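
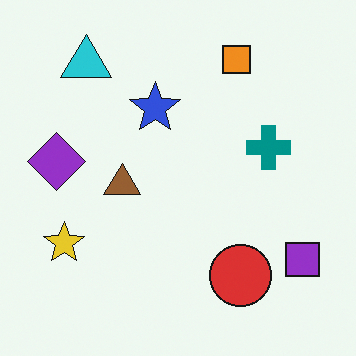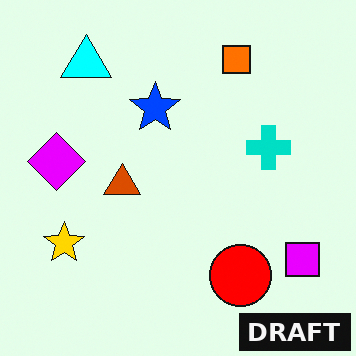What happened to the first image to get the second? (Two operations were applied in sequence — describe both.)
Made much more vivid (saturation change), then watermarked with the text "DRAFT" in the lower-right corner.

All colors are more vivid — a global saturation change. A dark label reading "DRAFT" appears in the lower-right corner.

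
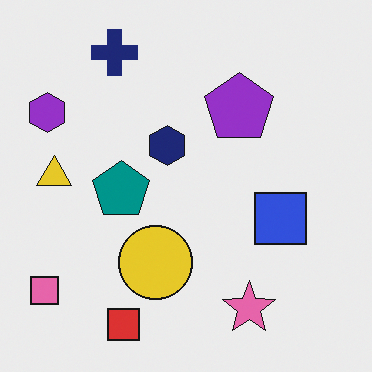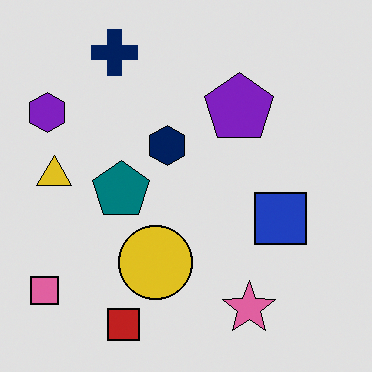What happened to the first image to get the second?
This is the original image posterized to a reduced palette.

Each flat color has snapped to a coarser quantized level — most visibly, the near-white background has dropped to a flat grey.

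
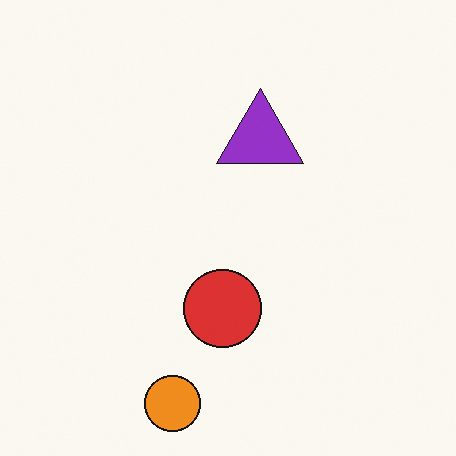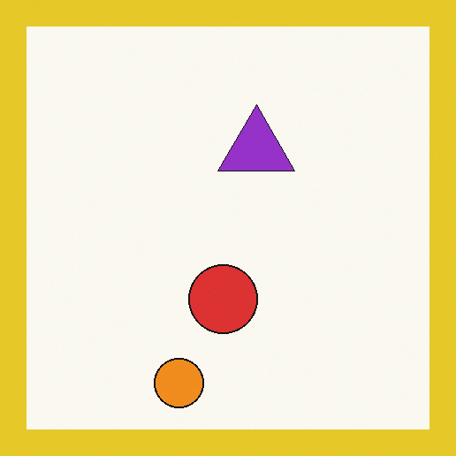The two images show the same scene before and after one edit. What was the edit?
The image was framed with a yellow border.

A solid yellow frame runs around the edge of the second image, with the content slightly shrunk inside it.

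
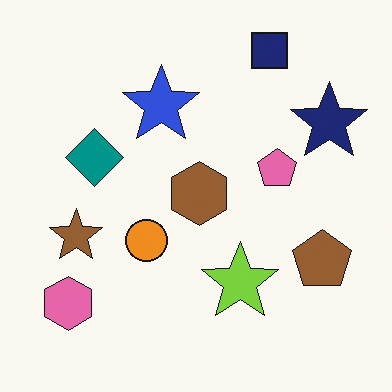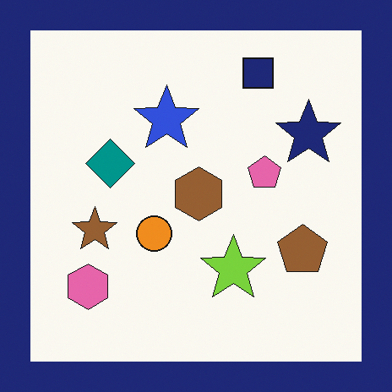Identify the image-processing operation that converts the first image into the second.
It was framed with a navy border.

A solid navy frame runs around the edge of the second image, with the content slightly shrunk inside it.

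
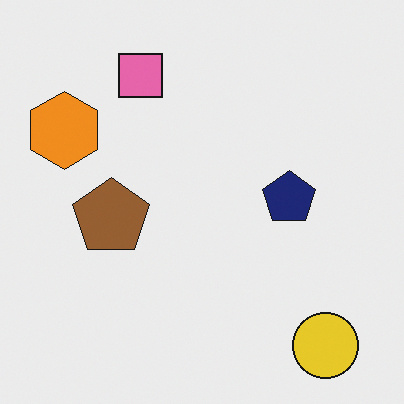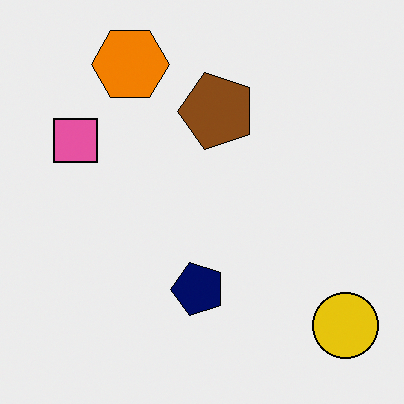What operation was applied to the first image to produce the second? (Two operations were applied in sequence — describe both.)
The second image is the first transposed (reflected across the top-left ↔ bottom-right diagonal), then given slightly increased contrast.

Shapes have swapped their row and column positions — what was in the top-right is now in the bottom-left — a diagonal reflection. Tones are pushed away from mid-grey across the whole image — a global contrast change.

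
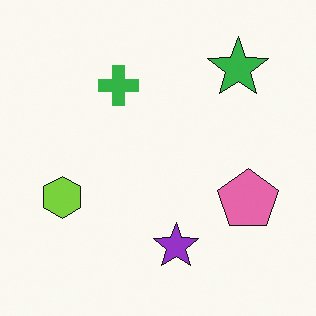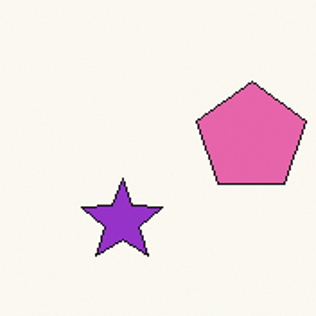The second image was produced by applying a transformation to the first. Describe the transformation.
The second image is the first cropped to a noticeably smaller region and rescaled.

The visible shapes are larger and the field of view is narrower; shapes near the original edges may be partly or wholly outside the frame — a crop-and-rescale.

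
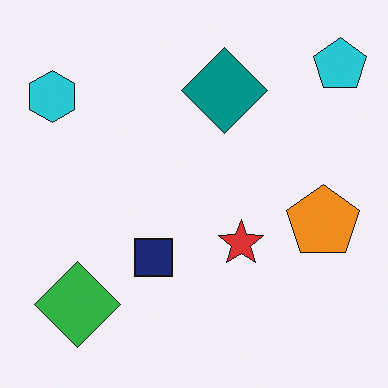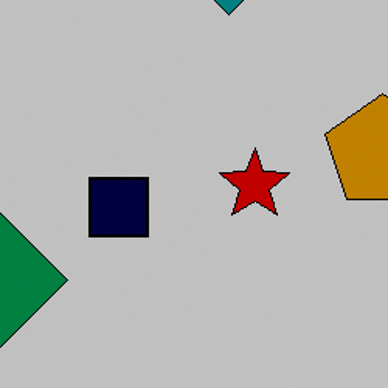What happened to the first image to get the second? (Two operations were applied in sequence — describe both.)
It was heavily posterized to just a handful of flat colors, then cropped slightly and scaled back up.

Each flat color has snapped to a coarser quantized level — most visibly, the near-white background has dropped to a flat grey. The visible shapes are larger and the field of view is narrower; shapes near the original edges may be partly or wholly outside the frame — a crop-and-rescale.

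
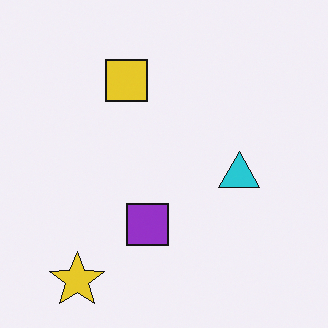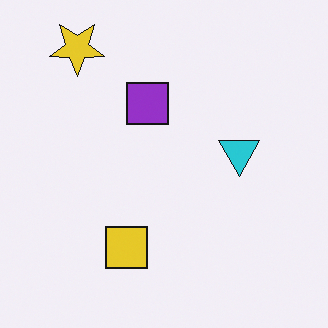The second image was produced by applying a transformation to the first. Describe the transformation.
The image was flipped vertically (top ↔ bottom).

The yellow star is in the bottom-left of the first image and the top-left of the second — shapes on opposite sides of the horizontal midline have swapped in a mirror flip.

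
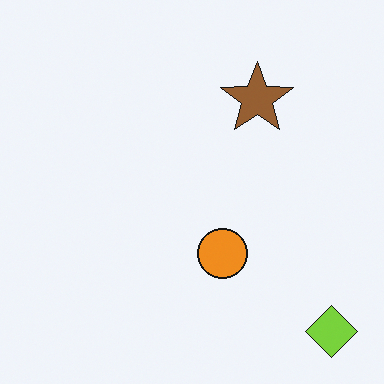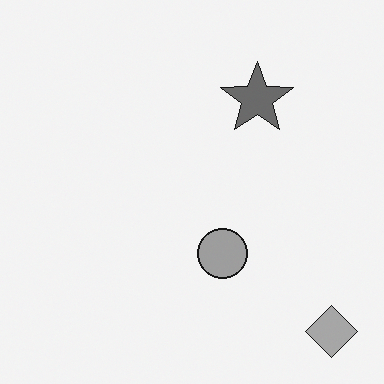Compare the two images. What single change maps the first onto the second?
This is the original image converted to grayscale.

All color is removed — every shape is now a shade of grey.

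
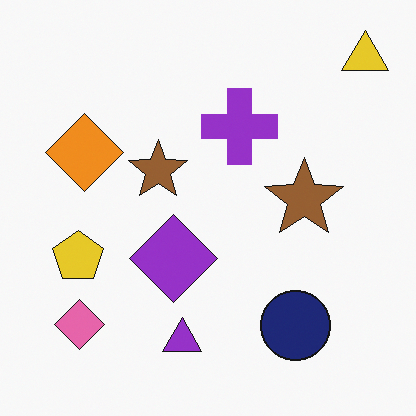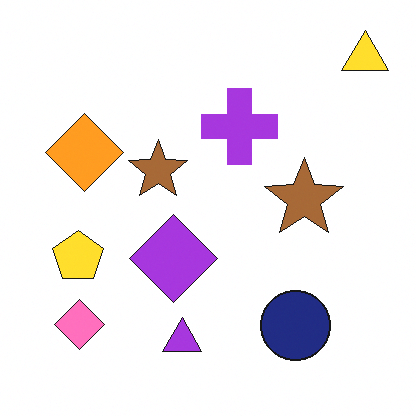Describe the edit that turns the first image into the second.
Slightly brightened.

Every pixel — background and shapes alike — is uniformly brightened.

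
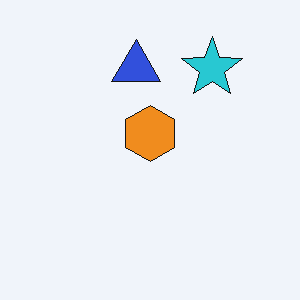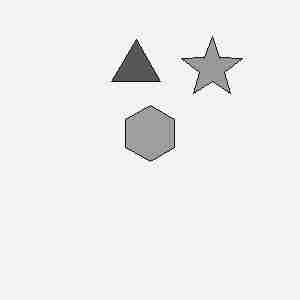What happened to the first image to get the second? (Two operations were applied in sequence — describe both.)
It was converted to grayscale, then heavily JPEG-compressed with obvious blocking artifacts.

All color is removed — every shape is now a shade of grey. Blocky 8×8 compression artifacts appear around shape edges and the flat background shows ringing — characteristic JPEG degradation.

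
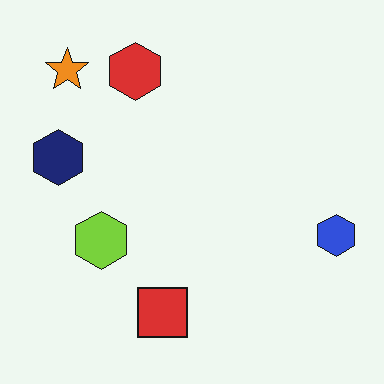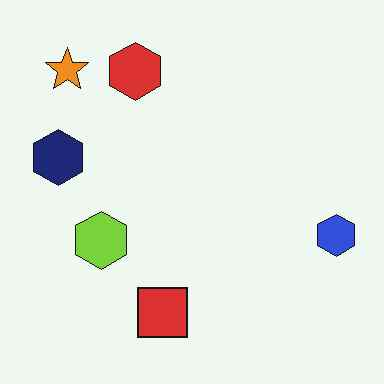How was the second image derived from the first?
Given moderate JPEG compression.

Blocky 8×8 compression artifacts appear around shape edges and the flat background shows ringing — characteristic JPEG degradation.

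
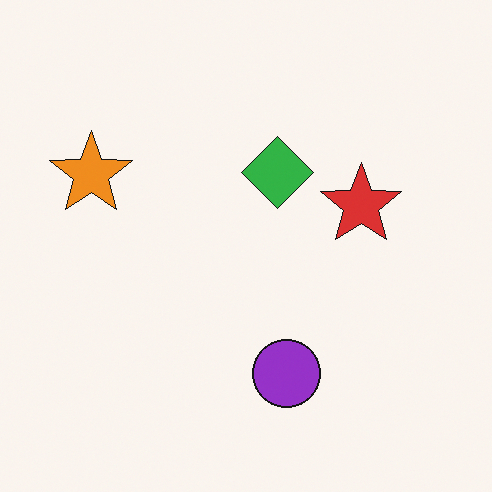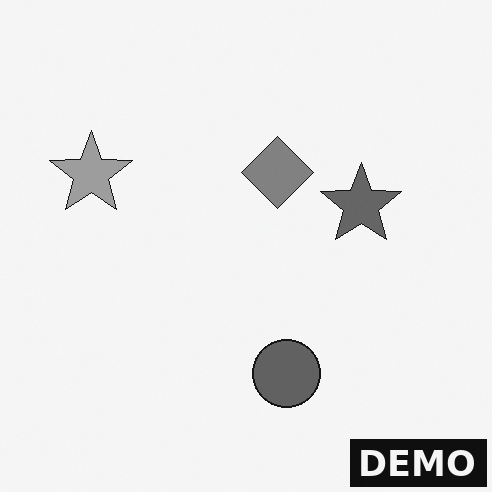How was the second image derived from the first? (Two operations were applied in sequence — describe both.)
The second image is the first converted to grayscale, then watermarked with the text "DEMO" in the lower-right corner.

All color is removed — every shape is now a shade of grey. A dark label reading "DEMO" appears in the lower-right corner.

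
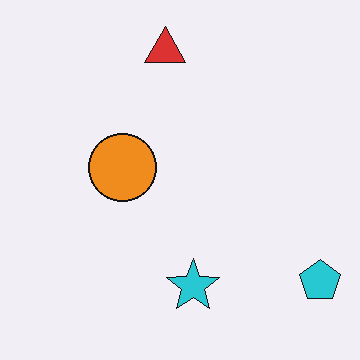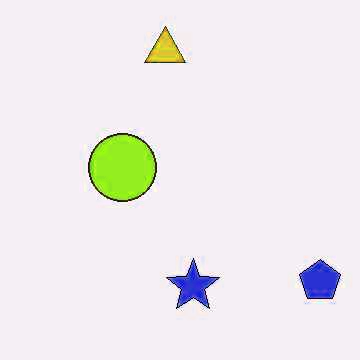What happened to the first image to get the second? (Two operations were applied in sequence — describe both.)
JPEG-compressed with visible artifacts, then hue-shifted slightly.

Blocky 8×8 compression artifacts appear around shape edges and the flat background shows ringing — characteristic JPEG degradation. Every shape's color has rotated by the same amount around the hue wheel — a uniform hue shift.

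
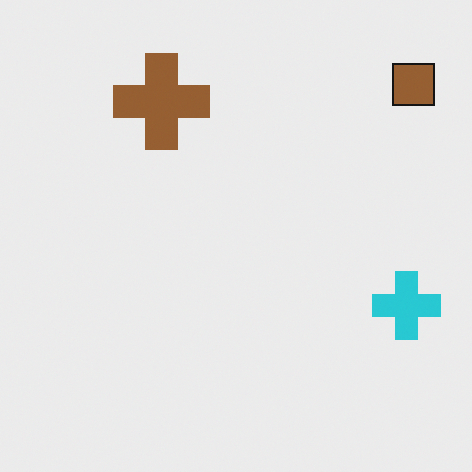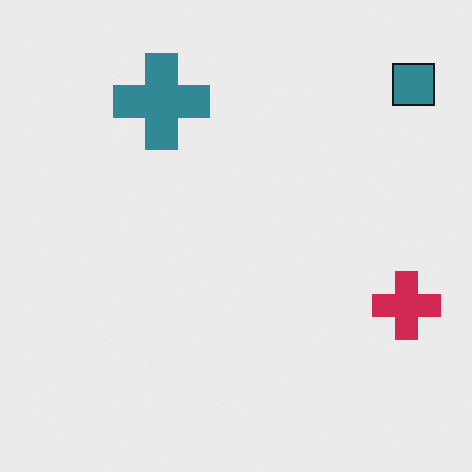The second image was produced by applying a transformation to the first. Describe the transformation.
It was hue-shifted by a large amount.

Every shape's color has rotated by the same amount around the hue wheel — a uniform hue shift.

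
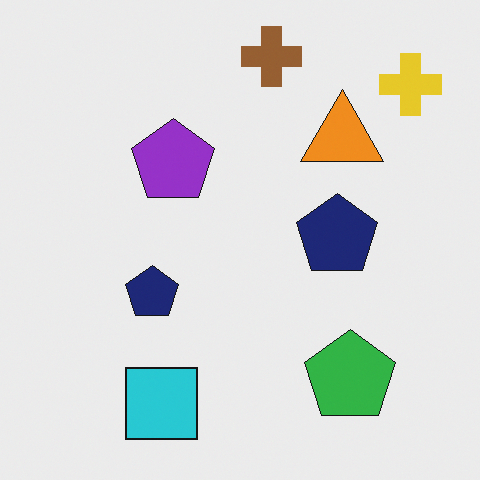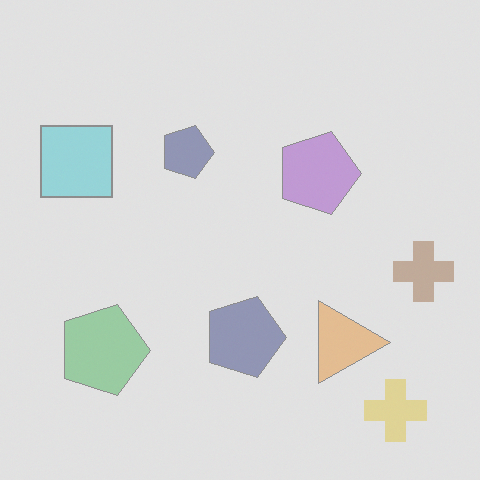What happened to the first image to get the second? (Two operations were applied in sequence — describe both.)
It was rotated 90° clockwise, then washed out (contrast reduced).

The yellow cross sits in the top-right of the first image and the bottom-right of the second — consistent with a whole-image 90° clockwise rotation. Tones are pushed toward mid-grey across the whole image — a global contrast change.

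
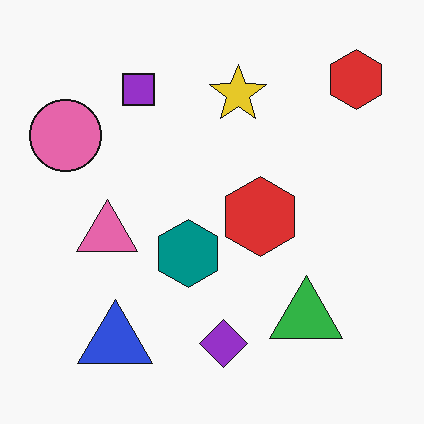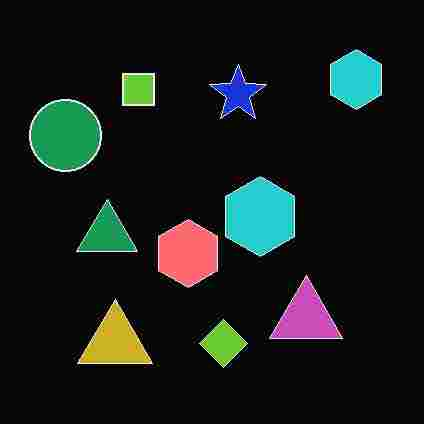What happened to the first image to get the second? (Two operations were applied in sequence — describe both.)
The second image is the first color-inverted (negative), then heavily JPEG-compressed with obvious blocking artifacts.

The light background has become dark and every shape's color is its complement — a photographic negative. Blocky 8×8 compression artifacts appear around shape edges and the flat background shows ringing — characteristic JPEG degradation.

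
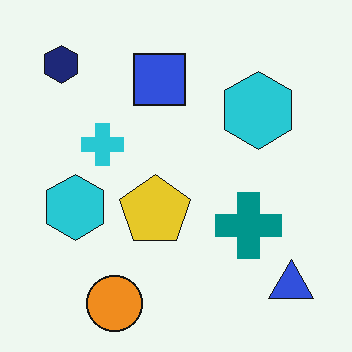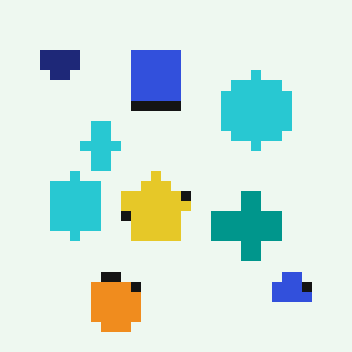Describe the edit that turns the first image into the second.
It was heavily pixelated into large blocks.

Shapes are reduced to large square blocks; fine edges and outlines are lost — a downscale-then-upscale (mosaic) effect.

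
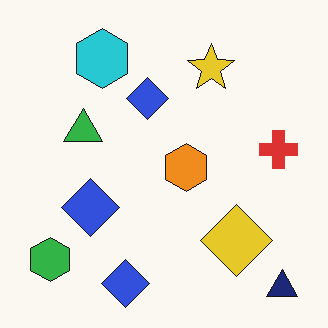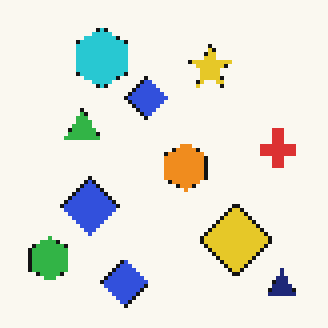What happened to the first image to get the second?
The transformation is: mildly pixelated.

Shapes are reduced to large square blocks; fine edges and outlines are lost — a downscale-then-upscale (mosaic) effect.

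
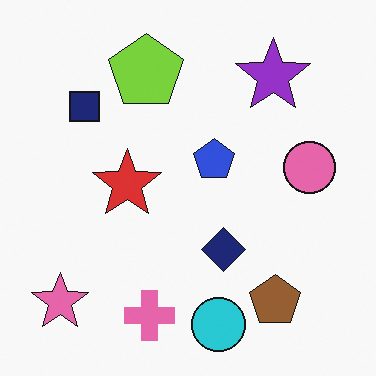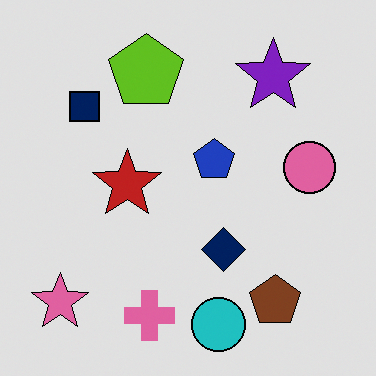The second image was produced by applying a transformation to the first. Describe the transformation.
It was moderately posterized.

Each flat color has snapped to a coarser quantized level — most visibly, the near-white background has dropped to a flat grey.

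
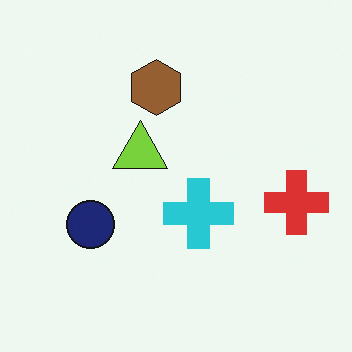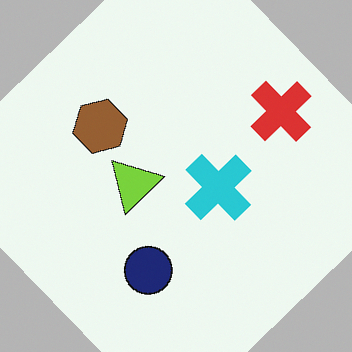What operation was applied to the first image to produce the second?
This is the original image rotated counter-clockwise by a large amount — several tens of degrees.

Every shape is tilted by the same angle and the image corners show triangular fill wedges — a whole-image rotation by a non-right angle.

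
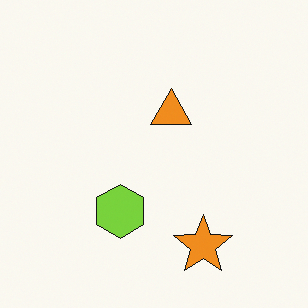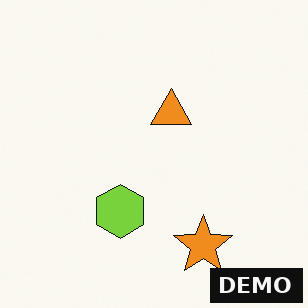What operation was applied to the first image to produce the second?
This is the original image watermarked with the text "DEMO" in the lower-right corner.

A dark label reading "DEMO" appears in the lower-right corner.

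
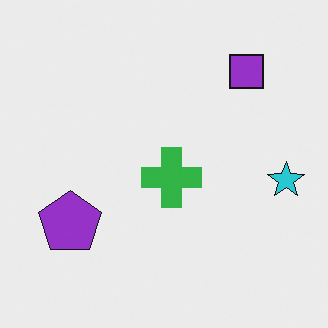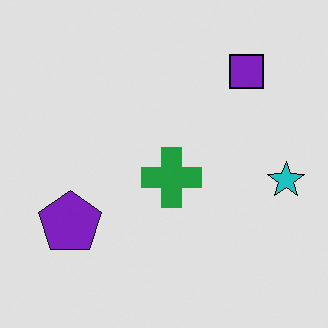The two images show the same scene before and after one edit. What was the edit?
It was moderately posterized.

Each flat color has snapped to a coarser quantized level — most visibly, the near-white background has dropped to a flat grey.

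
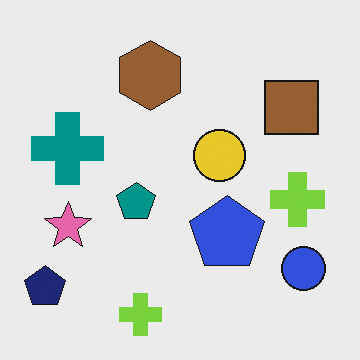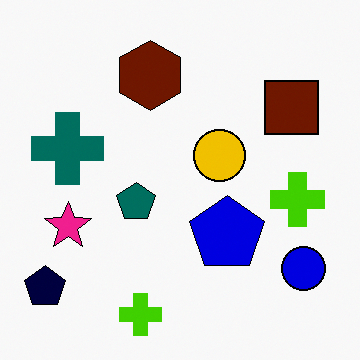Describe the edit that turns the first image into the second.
The transformation is: boosted in contrast.

Tones are pushed away from mid-grey across the whole image — a global contrast change.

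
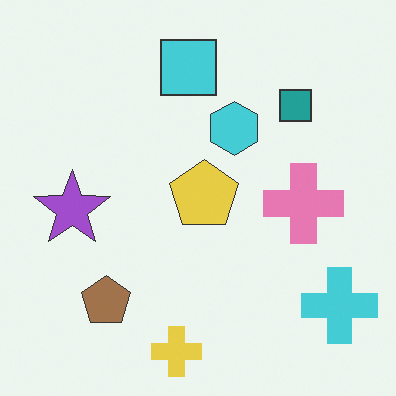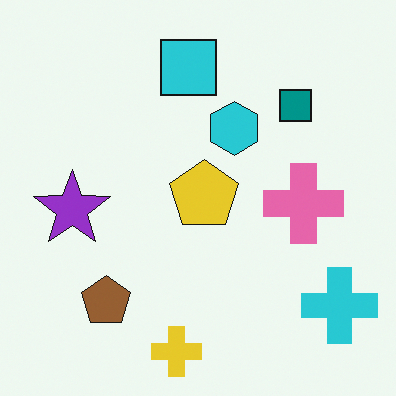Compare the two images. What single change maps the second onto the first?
The first image is the second given slightly reduced contrast.

Tones are pushed toward mid-grey across the whole image — a global contrast change.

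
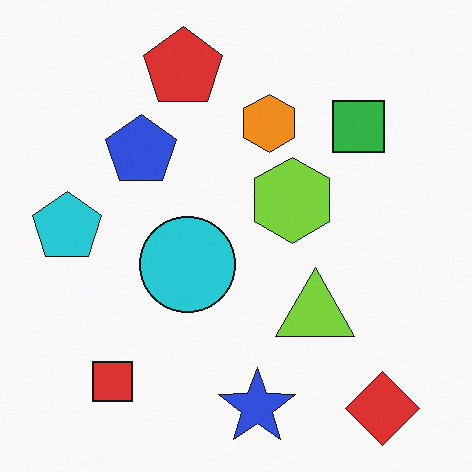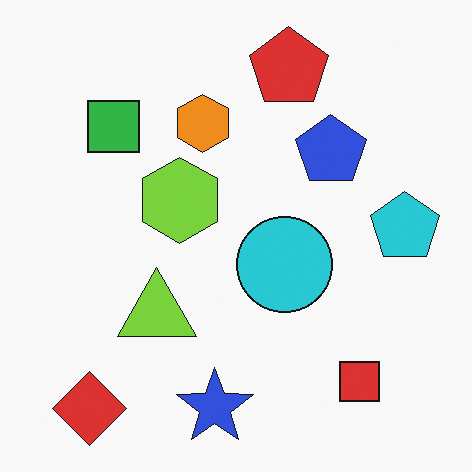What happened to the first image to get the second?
The second image is the first flipped horizontally (left ↔ right).

The cyan pentagon is in the left of the first image and the right of the second — shapes on opposite sides of the vertical midline have swapped in a mirror flip.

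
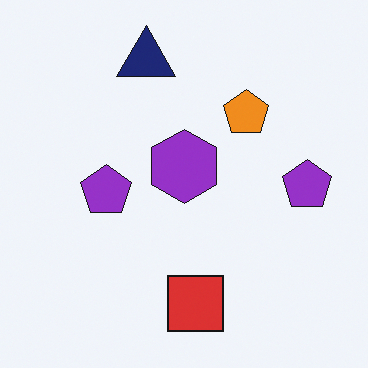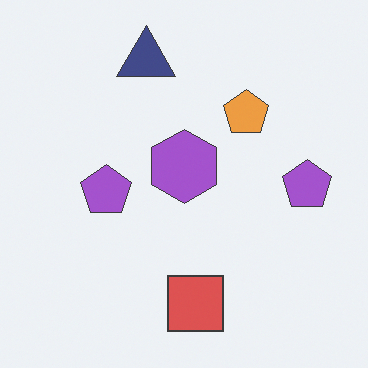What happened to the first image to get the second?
This is the original image given slightly reduced contrast.

Tones are pushed toward mid-grey across the whole image — a global contrast change.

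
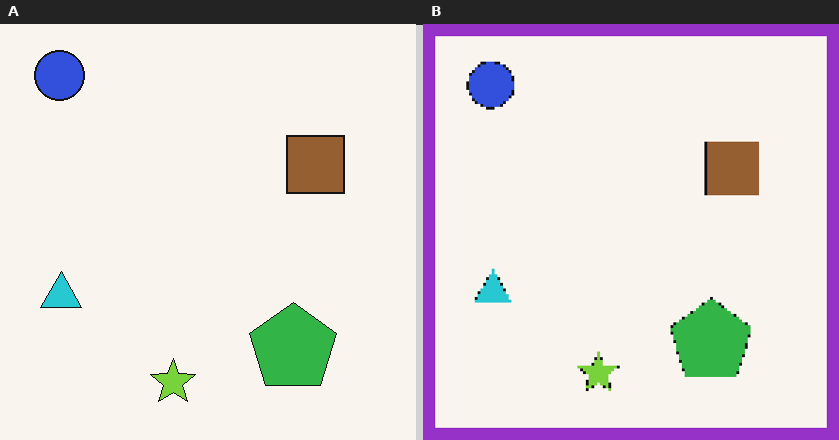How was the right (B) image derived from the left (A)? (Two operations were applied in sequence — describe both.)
The transformation is: lightly pixelated (a mild mosaic effect), then framed with a purple border.

Shapes are reduced to large square blocks; fine edges and outlines are lost — a downscale-then-upscale (mosaic) effect. A solid purple frame runs around the edge of the right (B) image, with the content slightly shrunk inside it.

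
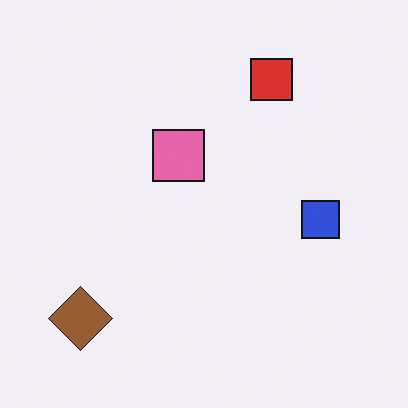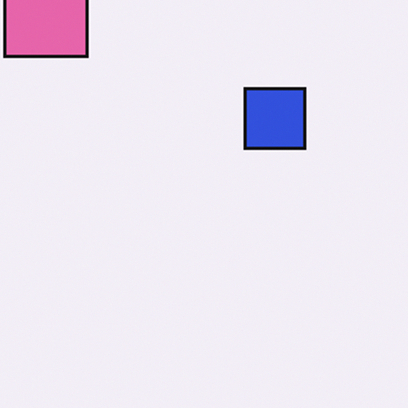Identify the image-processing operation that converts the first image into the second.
The second image is the first cropped to a modestly smaller region and rescaled.

The visible shapes are larger and the field of view is narrower; shapes near the original edges may be partly or wholly outside the frame — a crop-and-rescale.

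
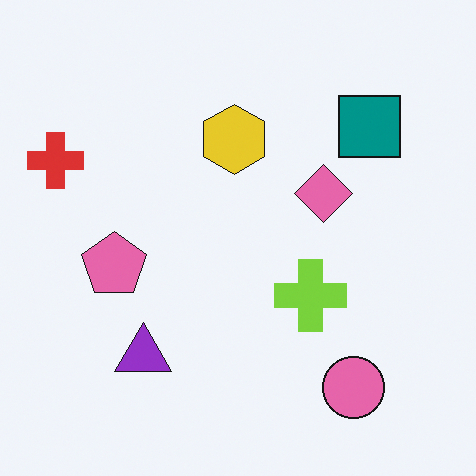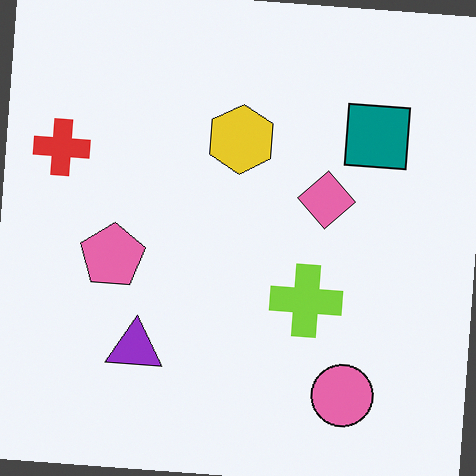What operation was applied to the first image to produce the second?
The image was rotated clockwise by a small amount.

Every shape is tilted by the same angle and the image corners show triangular fill wedges — a whole-image rotation by a non-right angle.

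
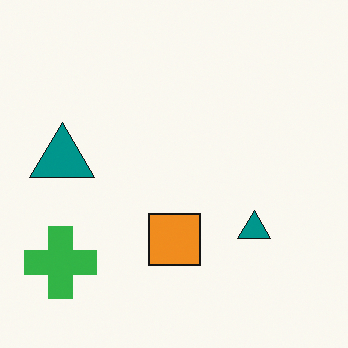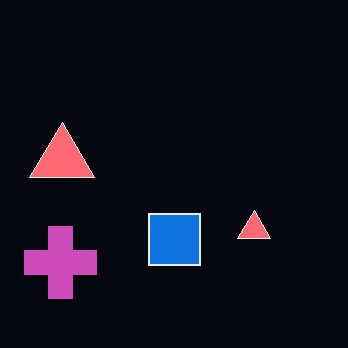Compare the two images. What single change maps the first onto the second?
The transformation is: color-inverted (negative).

The light background has become dark and every shape's color is its complement — a photographic negative.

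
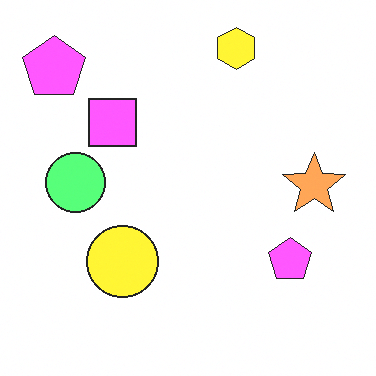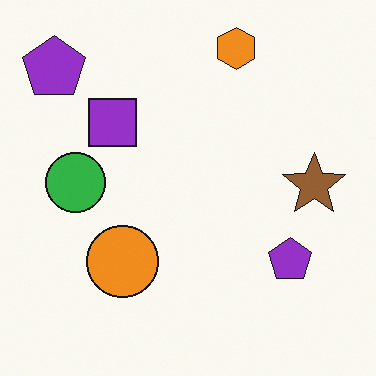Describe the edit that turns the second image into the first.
The first image is the second brightened a lot.

Every pixel — background and shapes alike — is uniformly brightened.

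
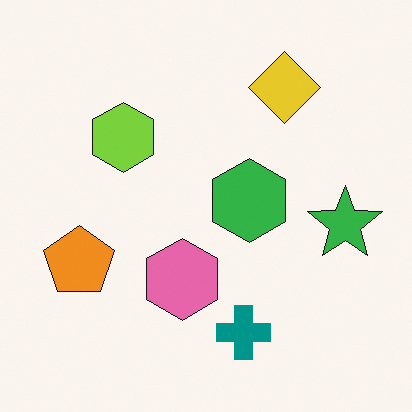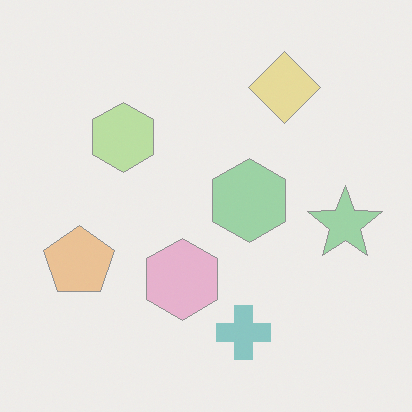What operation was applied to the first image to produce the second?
The image was given much lower contrast.

Tones are pushed toward mid-grey across the whole image — a global contrast change.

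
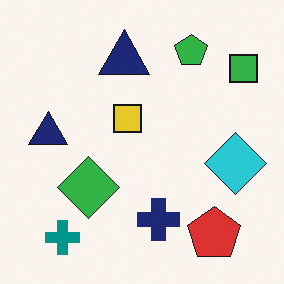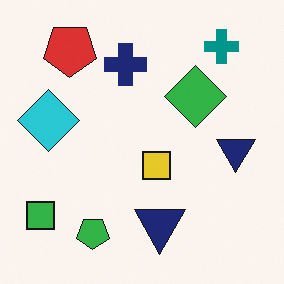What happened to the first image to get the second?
It was rotated 180°.

The green square sits in the top-right of the first image and the bottom-left of the second — consistent with a whole-image 180° rotation.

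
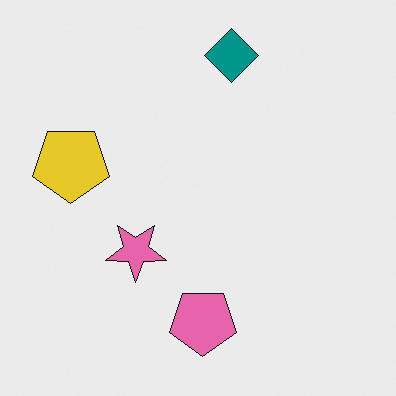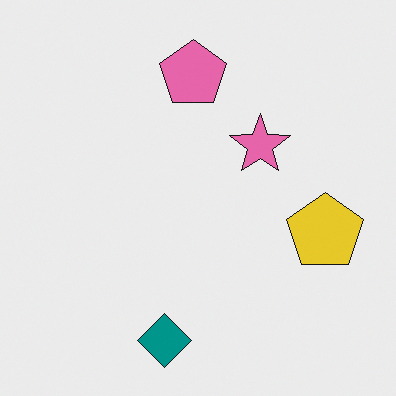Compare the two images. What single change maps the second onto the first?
The transformation is: rotated 180°.

The teal diamond sits in the bottom of the second image and the top of the first — consistent with a whole-image 180° rotation.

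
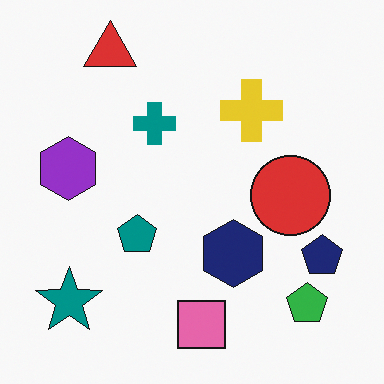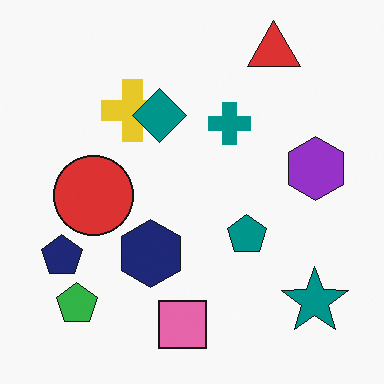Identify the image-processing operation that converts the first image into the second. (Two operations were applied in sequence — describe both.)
Flipped horizontally (left ↔ right), then overlaid with an additional teal diamond.

The navy pentagon is in the right of the first image and the left of the second — shapes on opposite sides of the vertical midline have swapped in a mirror flip. A teal diamond appears in the second image that is absent from the first.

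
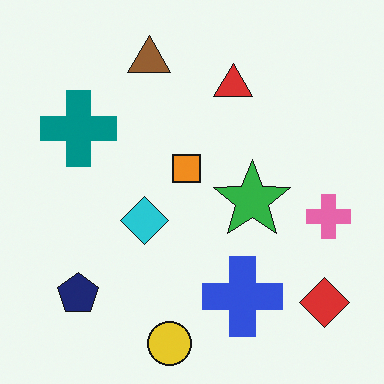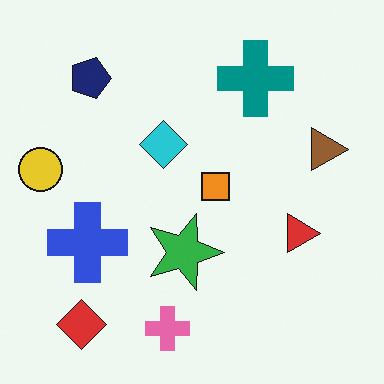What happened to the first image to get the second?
This is the original image rotated 90° clockwise.

The red diamond sits in the bottom-right of the first image and the bottom-left of the second — consistent with a whole-image 90° clockwise rotation.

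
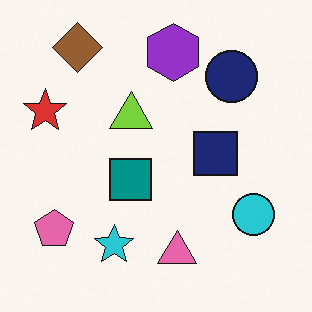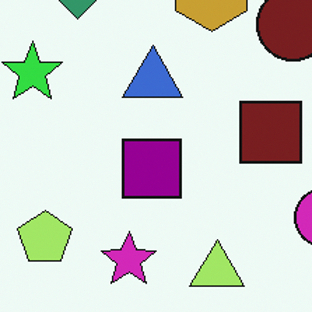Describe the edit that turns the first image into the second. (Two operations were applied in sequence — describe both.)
Hue-shifted by a moderate amount, then cropped slightly and scaled back up.

Every shape's color has rotated by the same amount around the hue wheel — a uniform hue shift. The visible shapes are larger and the field of view is narrower; shapes near the original edges may be partly or wholly outside the frame — a crop-and-rescale.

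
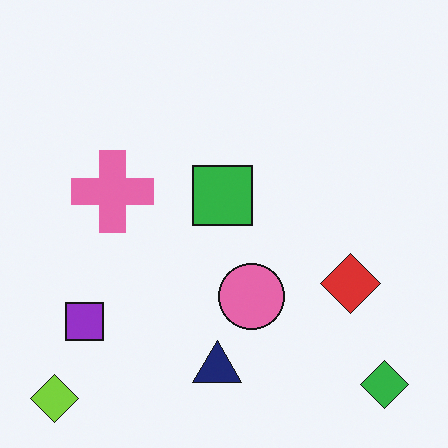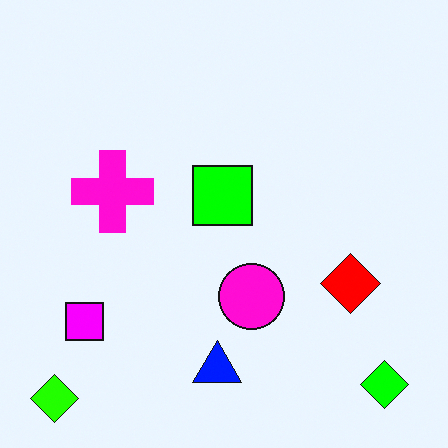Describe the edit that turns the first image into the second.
The second image is the first made much more vivid (saturation change).

All colors are more vivid — a global saturation change.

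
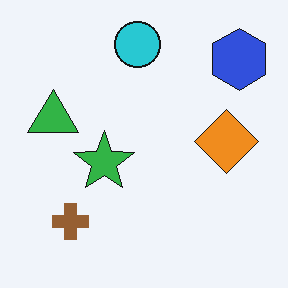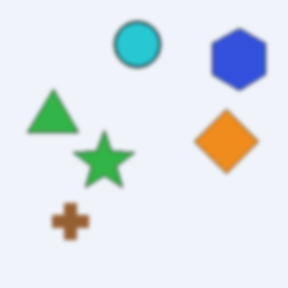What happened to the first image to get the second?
It was lightly blurred.

Shape edges and outlines are uniformly softened across the whole image.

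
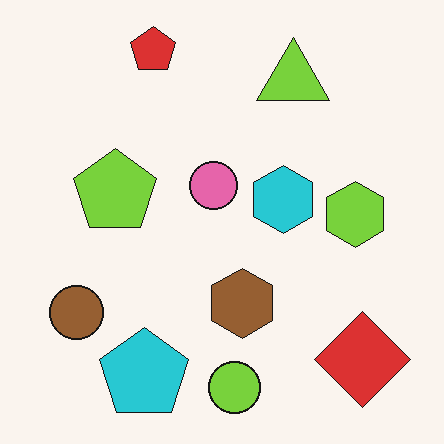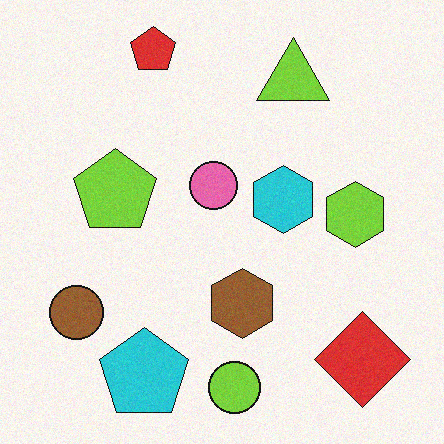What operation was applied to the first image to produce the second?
It was degraded with light additive noise.

Random speckle covers the whole image, including the flat background.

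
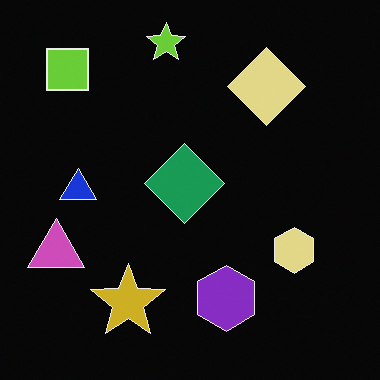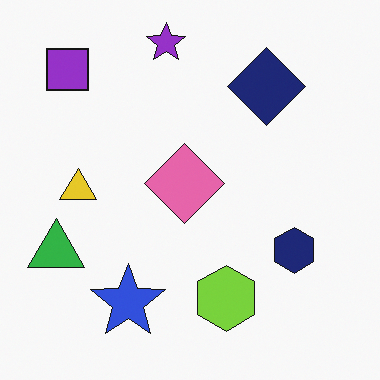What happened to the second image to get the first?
It was color-inverted (negative).

The light background has become dark and every shape's color is its complement — a photographic negative.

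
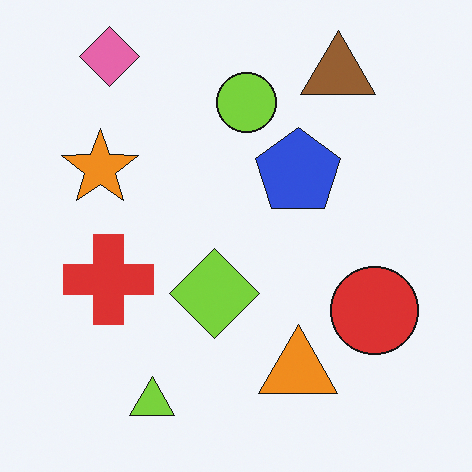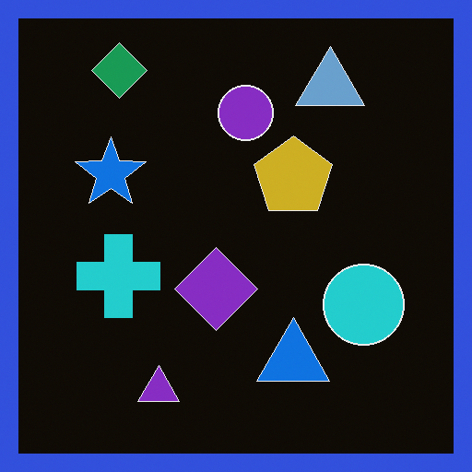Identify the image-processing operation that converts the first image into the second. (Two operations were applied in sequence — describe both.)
This is the original image color-inverted (negative), then framed with a blue border.

The light background has become dark and every shape's color is its complement — a photographic negative. A solid blue frame runs around the edge of the second image, with the content slightly shrunk inside it.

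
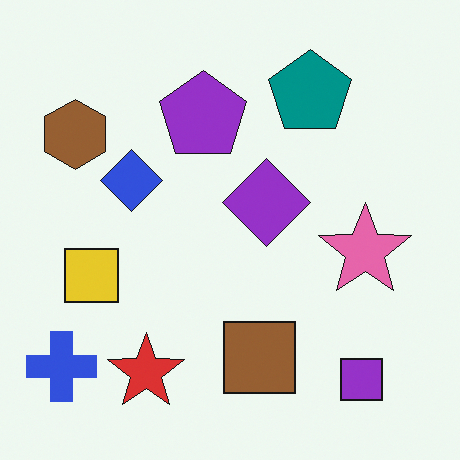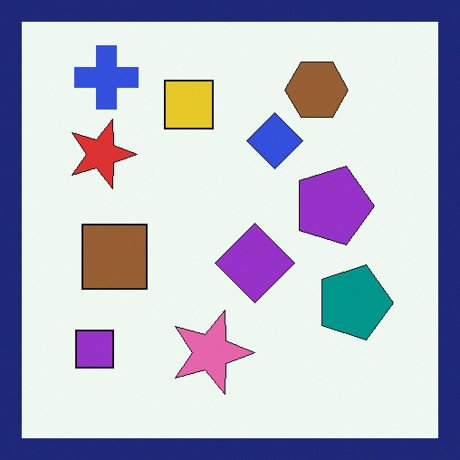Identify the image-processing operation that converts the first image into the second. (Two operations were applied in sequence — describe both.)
The transformation is: rotated 90° clockwise, then framed with a navy border.

The blue cross sits in the bottom-left of the first image and the top-left of the second — consistent with a whole-image 90° clockwise rotation. A solid navy frame runs around the edge of the second image, with the content slightly shrunk inside it.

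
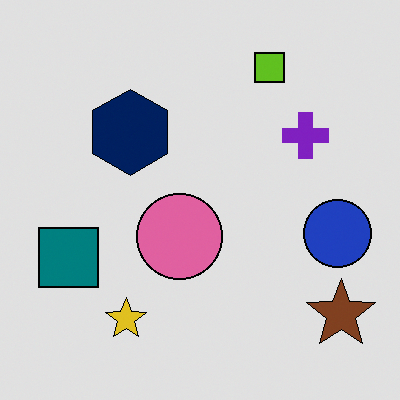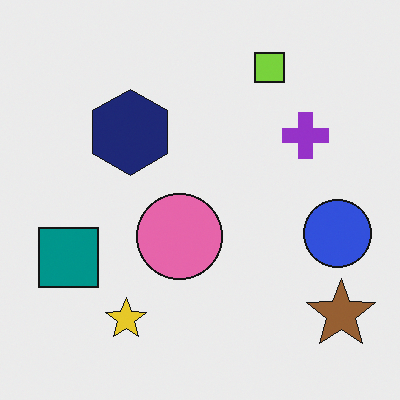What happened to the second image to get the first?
The first image is the second posterized to a reduced palette.

Each flat color has snapped to a coarser quantized level — most visibly, the near-white background has dropped to a flat grey.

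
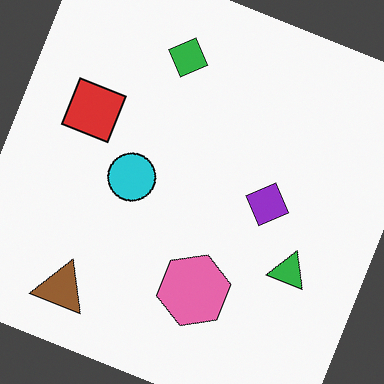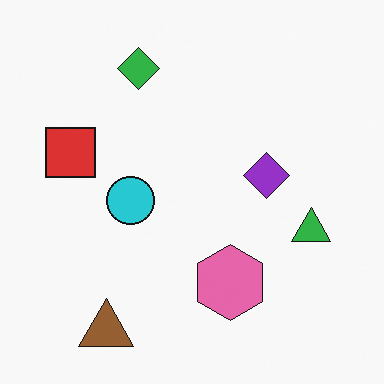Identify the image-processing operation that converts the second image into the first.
It was rotated clockwise by a clearly visible amount.

Every shape is tilted by the same angle and the image corners show triangular fill wedges — a whole-image rotation by a non-right angle.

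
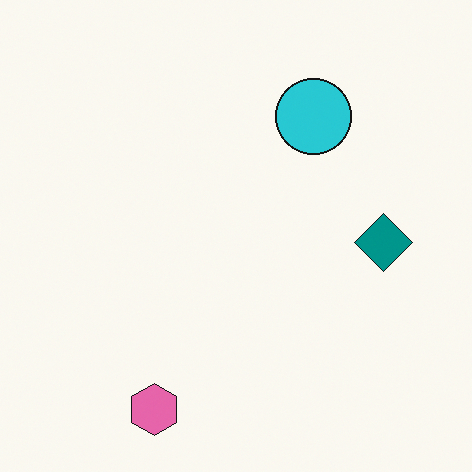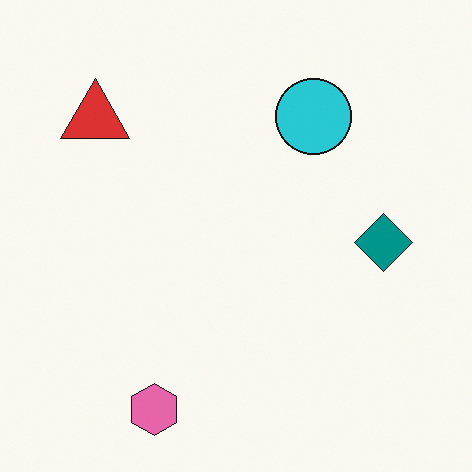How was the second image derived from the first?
This is the original image overlaid with an additional red triangle.

A red triangle appears in the second image that is absent from the first.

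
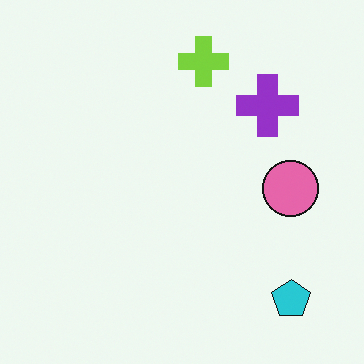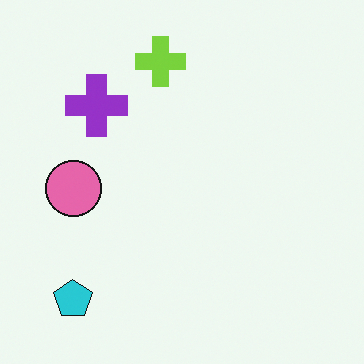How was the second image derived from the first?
The second image is the first flipped horizontally (left ↔ right).

The cyan pentagon is in the bottom-right of the first image and the bottom-left of the second — shapes on opposite sides of the vertical midline have swapped in a mirror flip.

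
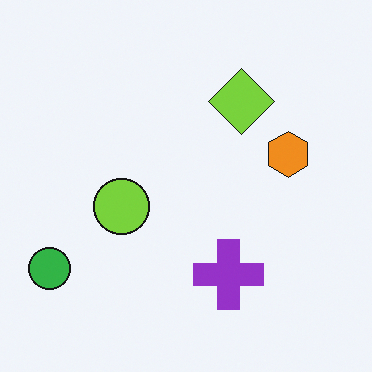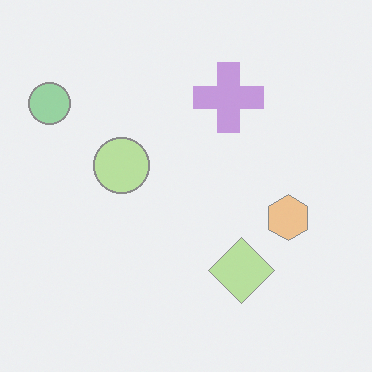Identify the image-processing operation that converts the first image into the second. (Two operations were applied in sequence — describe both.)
The image was flipped vertically (top ↔ bottom), then washed out (contrast reduced).

The purple cross is in the bottom of the first image and the top of the second — shapes on opposite sides of the horizontal midline have swapped in a mirror flip. Tones are pushed toward mid-grey across the whole image — a global contrast change.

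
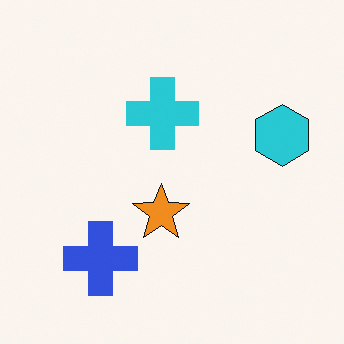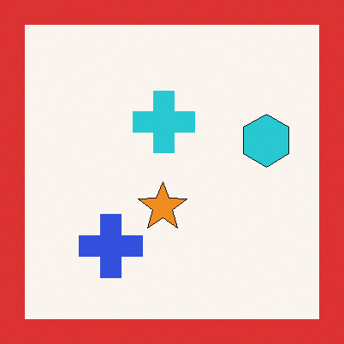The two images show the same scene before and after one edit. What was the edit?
The image was framed with a red border.

A solid red frame runs around the edge of the second image, with the content slightly shrunk inside it.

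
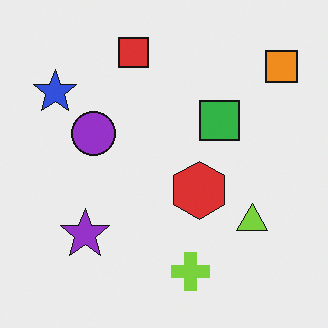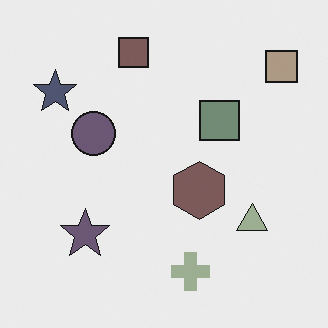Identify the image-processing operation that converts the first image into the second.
The second image is the first heavily desaturated.

All colors are more muted and greyish — a global saturation change.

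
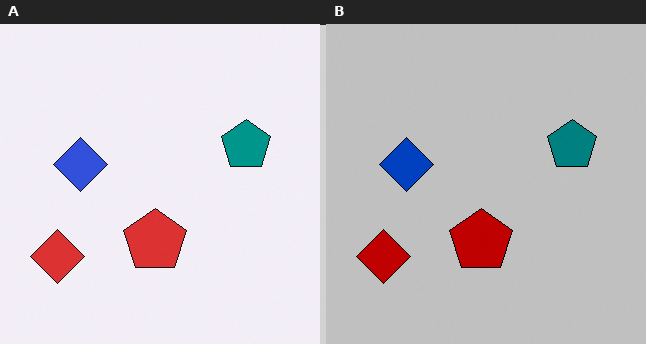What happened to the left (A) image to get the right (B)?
This is the original image heavily posterized to just a handful of flat colors.

Each flat color has snapped to a coarser quantized level — most visibly, the near-white background has dropped to a flat grey.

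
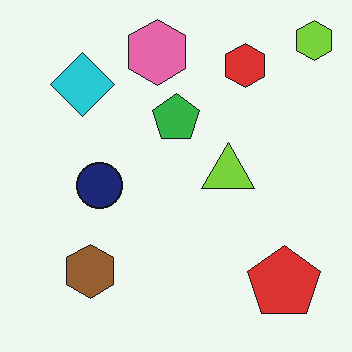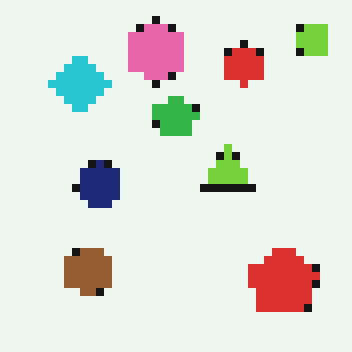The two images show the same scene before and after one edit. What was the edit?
It was pixelated into visible square blocks.

Shapes are reduced to large square blocks; fine edges and outlines are lost — a downscale-then-upscale (mosaic) effect.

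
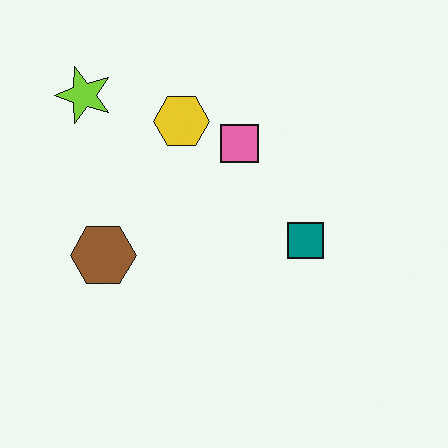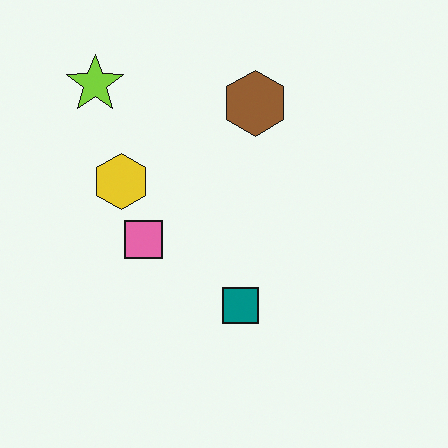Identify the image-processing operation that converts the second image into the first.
The first image is the second transposed (reflected across the top-left ↔ bottom-right diagonal).

Shapes have swapped their row and column positions — what was in the top-right is now in the bottom-left — a diagonal reflection.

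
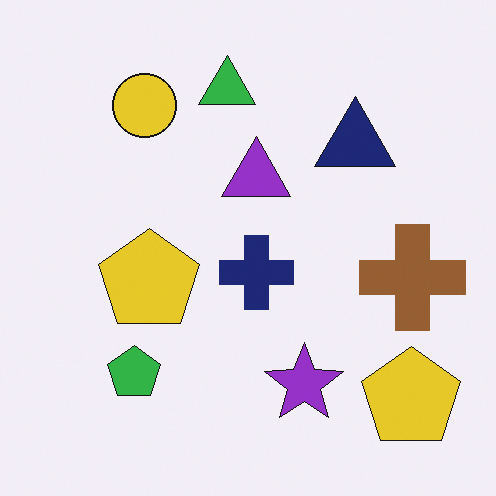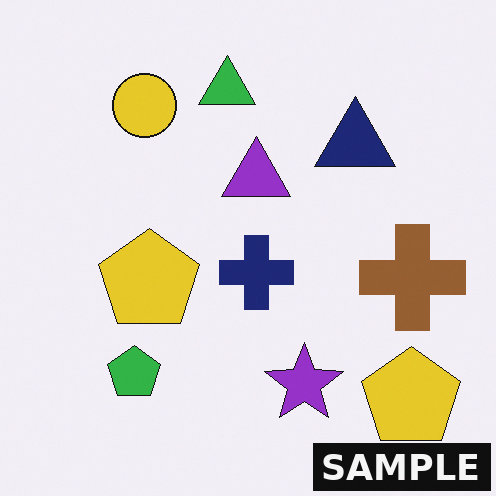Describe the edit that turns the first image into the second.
The second image is the first watermarked with the text "SAMPLE" in the lower-right corner.

A dark label reading "SAMPLE" appears in the lower-right corner.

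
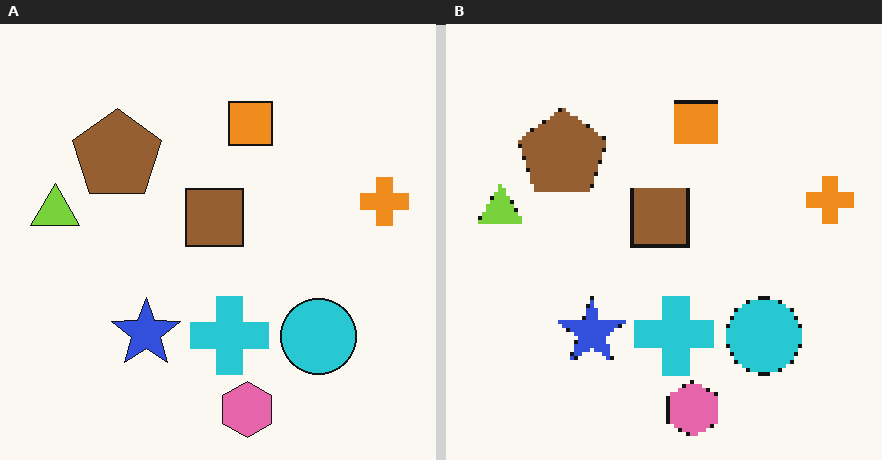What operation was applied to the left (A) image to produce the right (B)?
This is the original image mildly pixelated.

Shapes are reduced to large square blocks; fine edges and outlines are lost — a downscale-then-upscale (mosaic) effect.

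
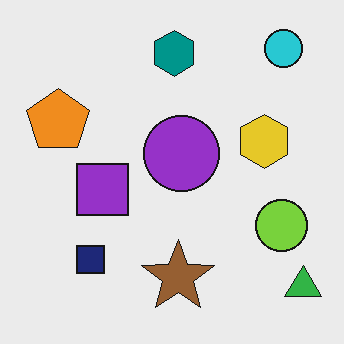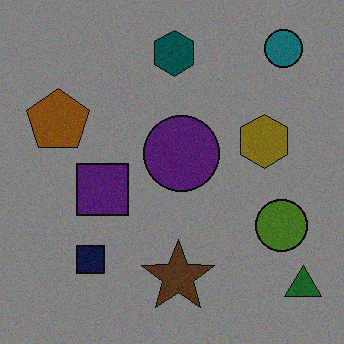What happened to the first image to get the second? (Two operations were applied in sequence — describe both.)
The transformation is: degraded with moderate additive noise, then darkened a lot.

Random speckle covers the whole image, including the flat background. Every pixel — background and shapes alike — is uniformly darkened.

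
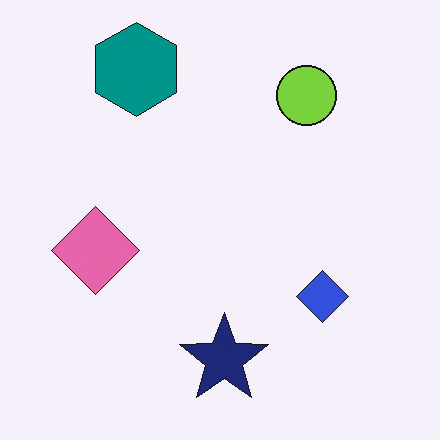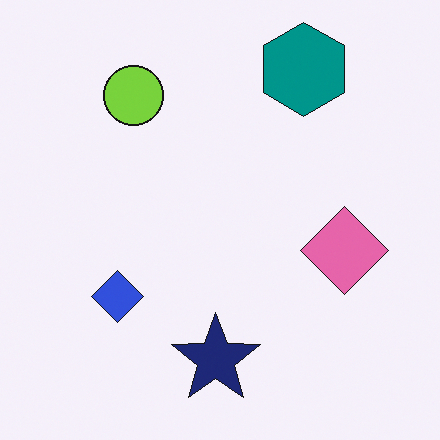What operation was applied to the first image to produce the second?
Flipped horizontally (left ↔ right).

The pink diamond is in the left of the first image and the right of the second — shapes on opposite sides of the vertical midline have swapped in a mirror flip.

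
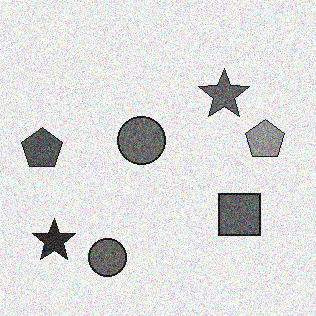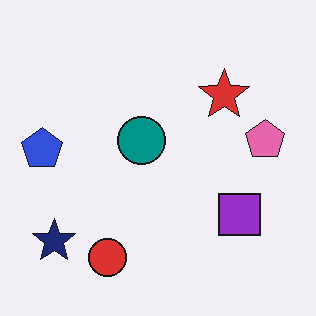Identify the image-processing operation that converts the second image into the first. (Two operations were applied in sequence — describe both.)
The first image is the second converted to grayscale, then degraded with a thick layer of grain.

All color is removed — every shape is now a shade of grey. Random speckle covers the whole image, including the flat background.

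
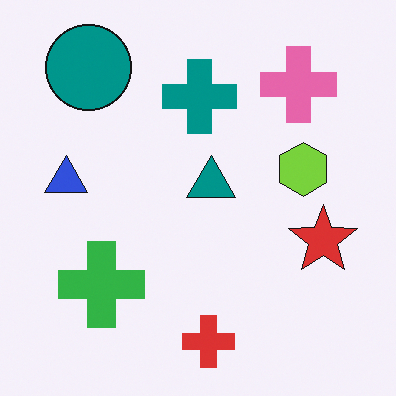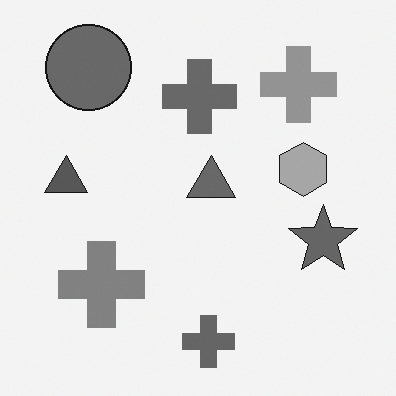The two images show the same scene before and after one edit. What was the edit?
Converted to grayscale.

All color is removed — every shape is now a shade of grey.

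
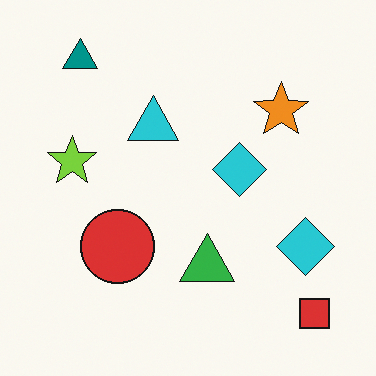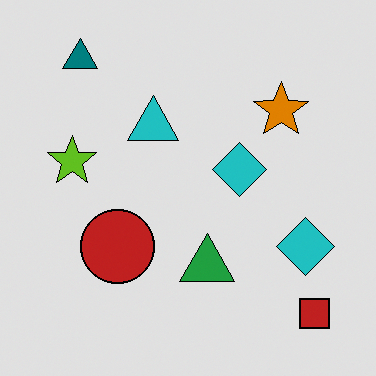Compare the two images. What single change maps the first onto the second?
The image was moderately posterized.

Each flat color has snapped to a coarser quantized level — most visibly, the near-white background has dropped to a flat grey.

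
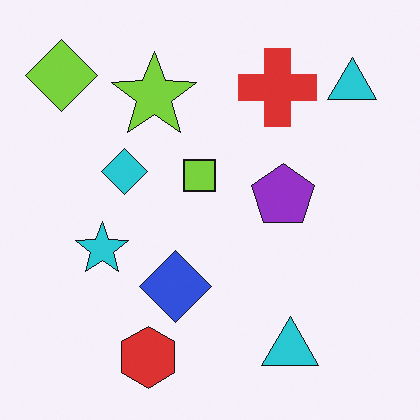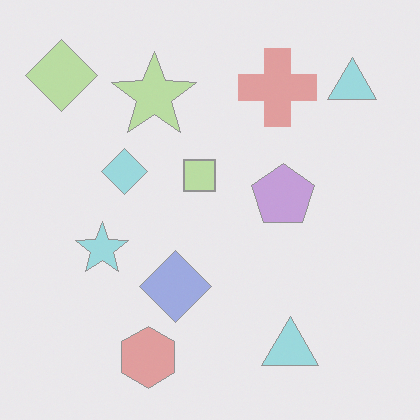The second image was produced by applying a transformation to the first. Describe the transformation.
The image was given much lower contrast.

Tones are pushed toward mid-grey across the whole image — a global contrast change.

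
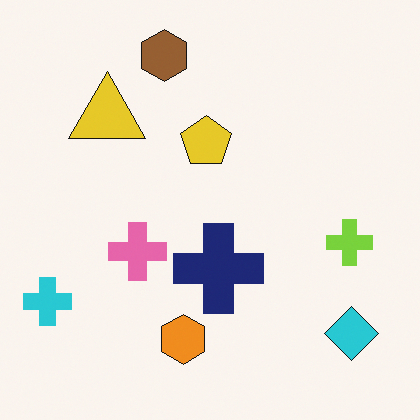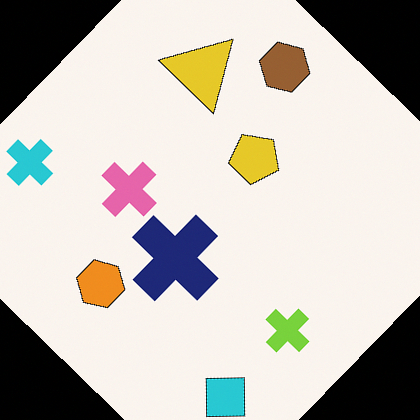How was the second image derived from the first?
The transformation is: rotated clockwise by a large amount — several tens of degrees.

Every shape is tilted by the same angle and the image corners show triangular fill wedges — a whole-image rotation by a non-right angle.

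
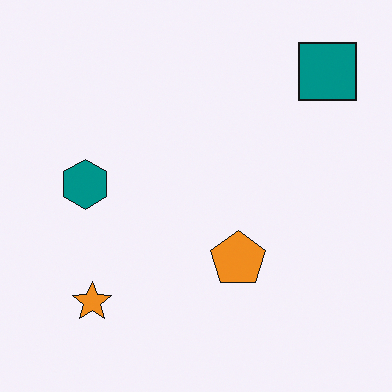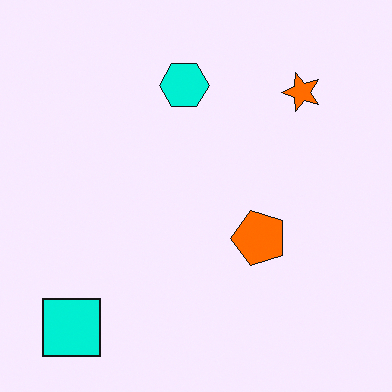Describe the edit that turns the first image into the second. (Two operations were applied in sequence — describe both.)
The second image is the first heavily oversaturated, then transposed (reflected across the top-left ↔ bottom-right diagonal).

All colors are more vivid — a global saturation change. Shapes have swapped their row and column positions — what was in the top-right is now in the bottom-left — a diagonal reflection.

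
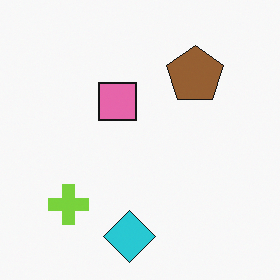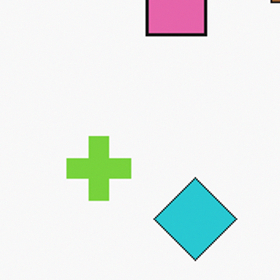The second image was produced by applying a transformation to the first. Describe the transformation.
The second image is the first cropped to a modestly smaller region and rescaled.

The visible shapes are larger and the field of view is narrower; shapes near the original edges may be partly or wholly outside the frame — a crop-and-rescale.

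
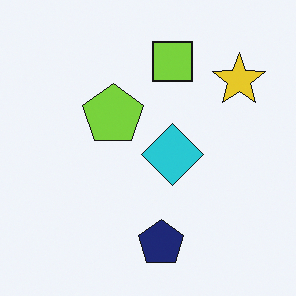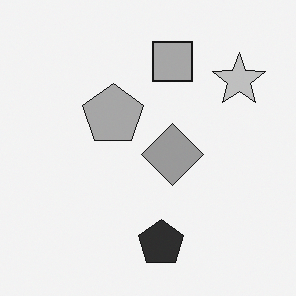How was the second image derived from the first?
The transformation is: converted to grayscale.

All color is removed — every shape is now a shade of grey.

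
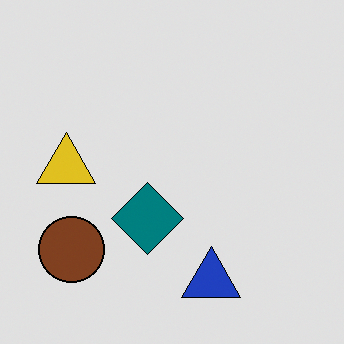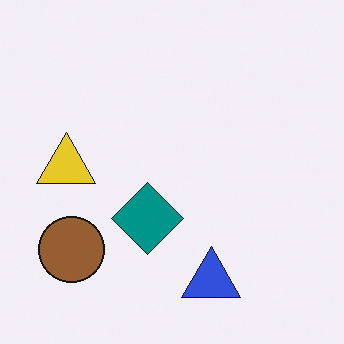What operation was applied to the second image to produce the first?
The first image is the second posterized to a reduced palette.

Each flat color has snapped to a coarser quantized level — most visibly, the near-white background has dropped to a flat grey.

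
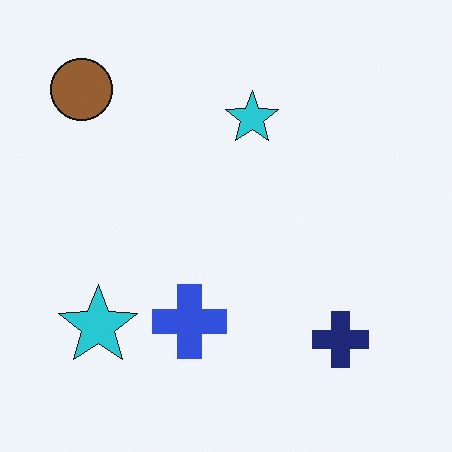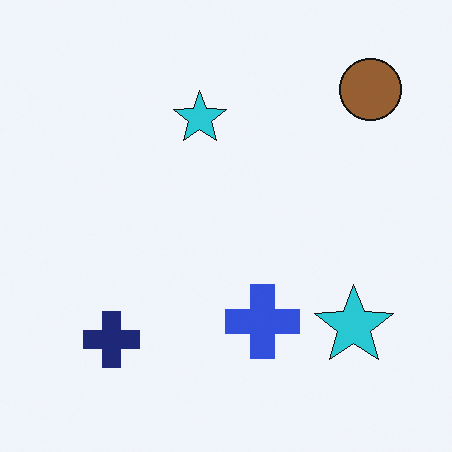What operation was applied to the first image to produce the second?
The transformation is: flipped horizontally (left ↔ right).

The brown circle is in the top-left of the first image and the top-right of the second — shapes on opposite sides of the vertical midline have swapped in a mirror flip.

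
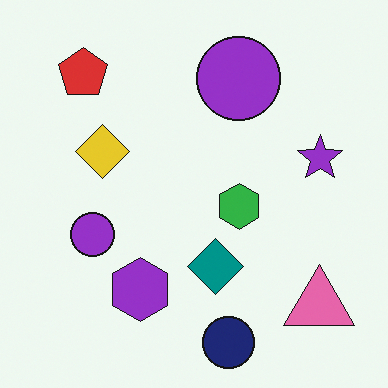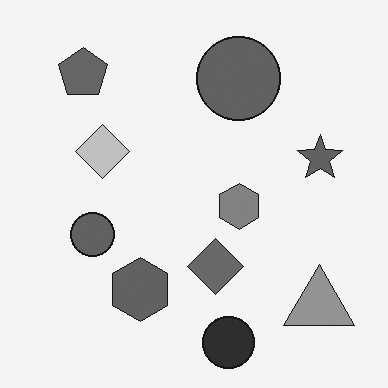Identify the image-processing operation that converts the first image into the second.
It was converted to grayscale.

All color is removed — every shape is now a shade of grey.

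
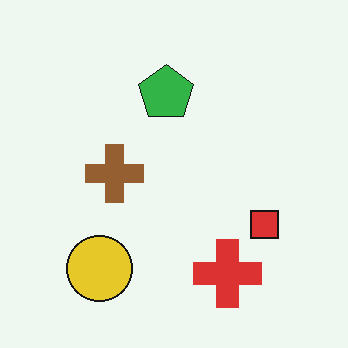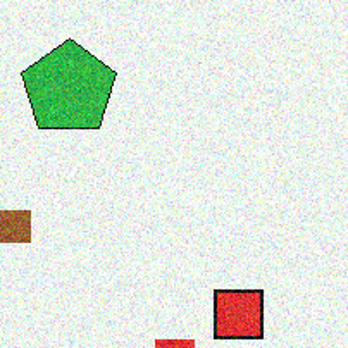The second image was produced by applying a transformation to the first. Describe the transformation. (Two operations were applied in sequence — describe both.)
This is the original image degraded with visible gaussian noise, then cropped tightly and scaled back up.

Random speckle covers the whole image, including the flat background. The visible shapes are larger and the field of view is narrower; shapes near the original edges may be partly or wholly outside the frame — a crop-and-rescale.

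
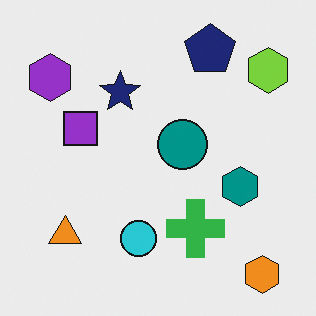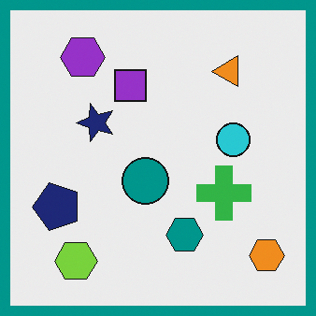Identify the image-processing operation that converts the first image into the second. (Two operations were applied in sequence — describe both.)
The second image is the first transposed (reflected across the top-left ↔ bottom-right diagonal), then framed with a teal border.

Shapes have swapped their row and column positions — what was in the top-right is now in the bottom-left — a diagonal reflection. A solid teal frame runs around the edge of the second image, with the content slightly shrunk inside it.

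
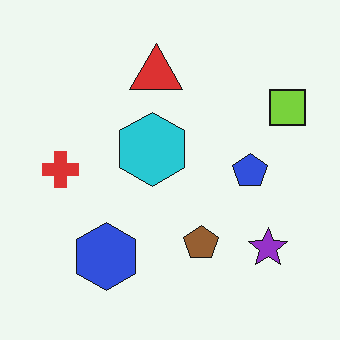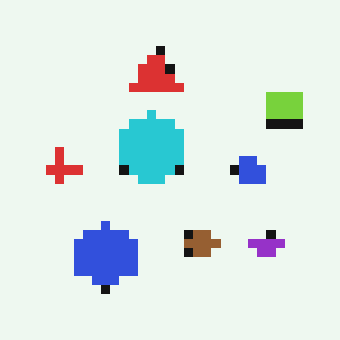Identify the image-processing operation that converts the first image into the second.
The second image is the first coarsely pixelated.

Shapes are reduced to large square blocks; fine edges and outlines are lost — a downscale-then-upscale (mosaic) effect.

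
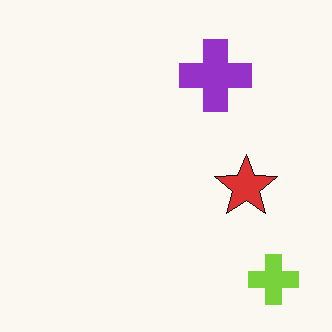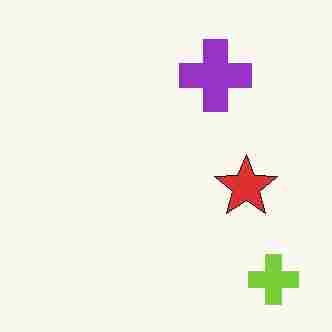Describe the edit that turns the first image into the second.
Heavily JPEG-compressed with obvious blocking artifacts.

Blocky 8×8 compression artifacts appear around shape edges and the flat background shows ringing — characteristic JPEG degradation.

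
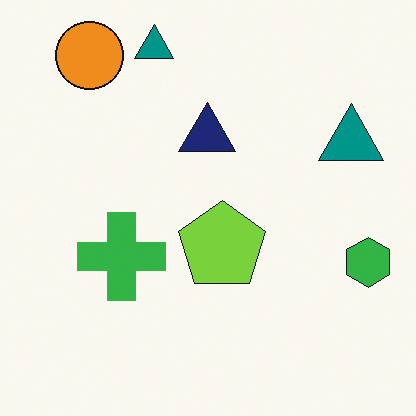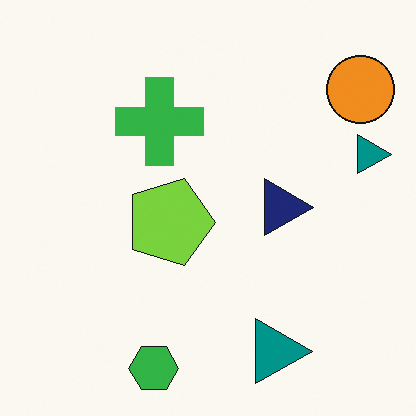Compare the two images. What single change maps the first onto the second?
Rotated 90° clockwise.

The orange circle sits in the top-left of the first image and the top-right of the second — consistent with a whole-image 90° clockwise rotation.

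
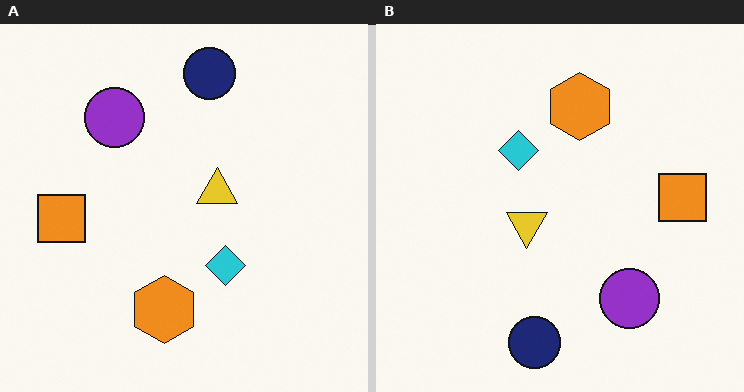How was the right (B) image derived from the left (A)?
The image was rotated 180°.

The navy circle sits in the top of the left (A) image and the bottom of the right (B) — consistent with a whole-image 180° rotation.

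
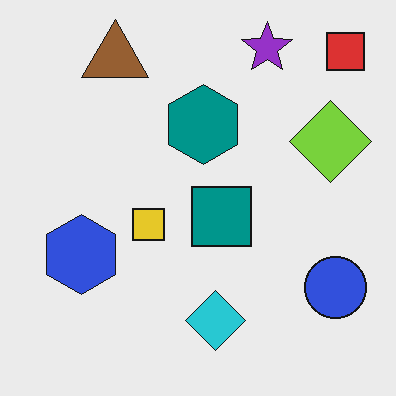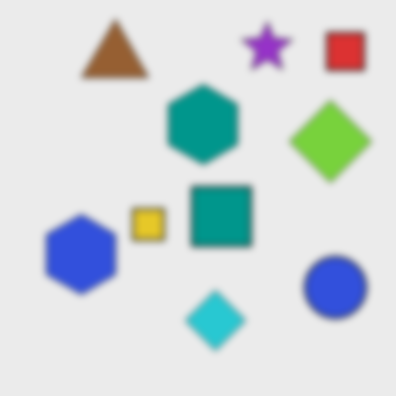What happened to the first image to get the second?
Moderately blurred.

Shape edges and outlines are uniformly softened across the whole image.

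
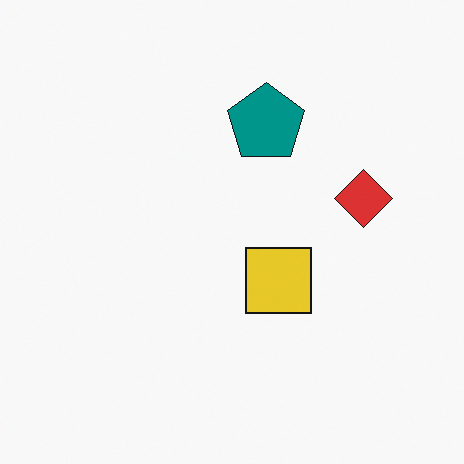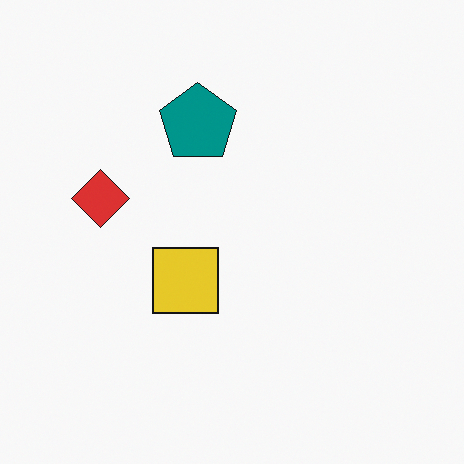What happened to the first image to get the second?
The image was flipped horizontally (left ↔ right).

The red diamond is in the right of the first image and the left of the second — shapes on opposite sides of the vertical midline have swapped in a mirror flip.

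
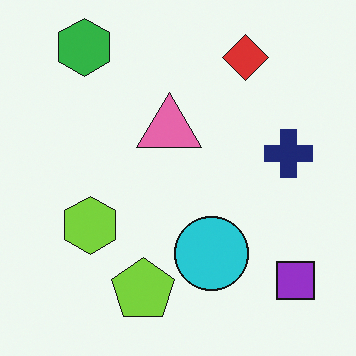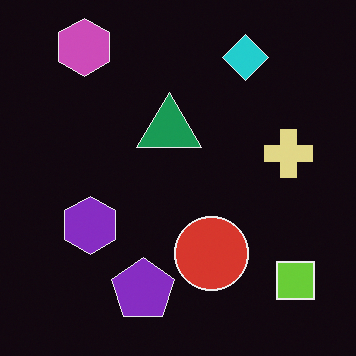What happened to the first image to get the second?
This is the original image color-inverted (negative).

The light background has become dark and every shape's color is its complement — a photographic negative.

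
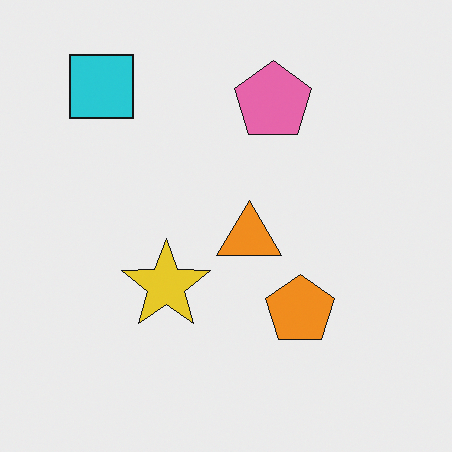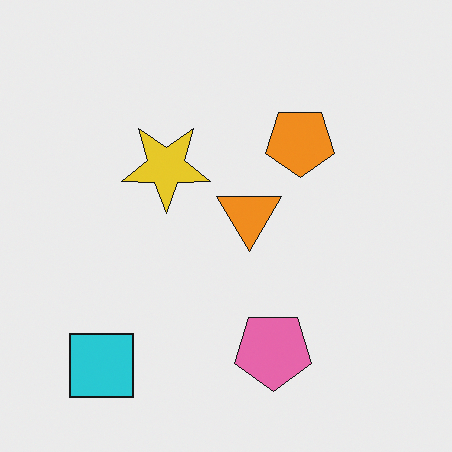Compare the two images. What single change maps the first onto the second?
The second image is the first flipped vertically (top ↔ bottom).

The cyan square is in the top-left of the first image and the bottom-left of the second — shapes on opposite sides of the horizontal midline have swapped in a mirror flip.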